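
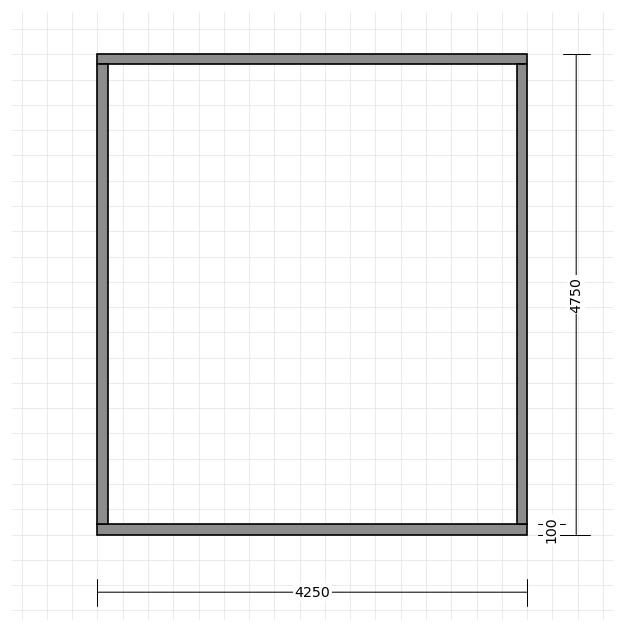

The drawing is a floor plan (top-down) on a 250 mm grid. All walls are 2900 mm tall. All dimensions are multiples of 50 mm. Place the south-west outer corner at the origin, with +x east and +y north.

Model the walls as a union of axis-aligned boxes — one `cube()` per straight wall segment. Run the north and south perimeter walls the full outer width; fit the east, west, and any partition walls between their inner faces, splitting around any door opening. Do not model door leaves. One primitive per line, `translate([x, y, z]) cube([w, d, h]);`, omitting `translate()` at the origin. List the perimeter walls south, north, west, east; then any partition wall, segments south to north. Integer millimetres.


cube([4250, 100, 2900]);
translate([0, 4650, 0]) cube([4250, 100, 2900]);
translate([0, 100, 0]) cube([100, 4550, 2900]);
translate([4150, 100, 0]) cube([100, 4550, 2900]);


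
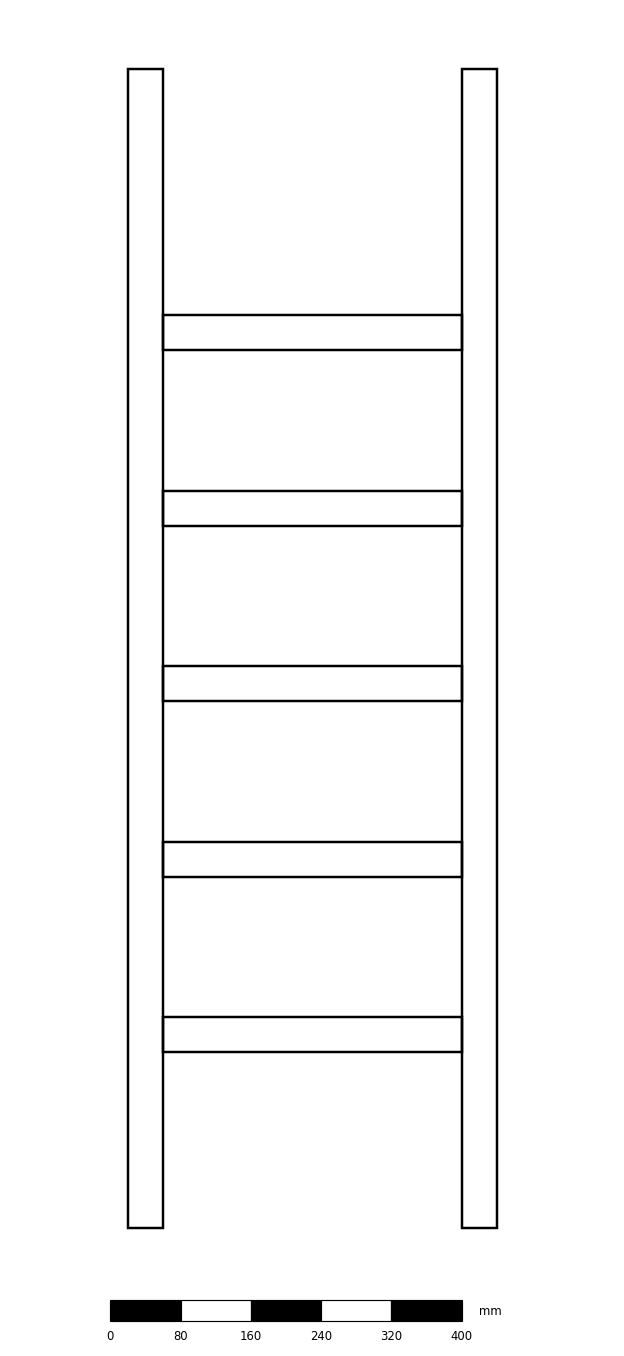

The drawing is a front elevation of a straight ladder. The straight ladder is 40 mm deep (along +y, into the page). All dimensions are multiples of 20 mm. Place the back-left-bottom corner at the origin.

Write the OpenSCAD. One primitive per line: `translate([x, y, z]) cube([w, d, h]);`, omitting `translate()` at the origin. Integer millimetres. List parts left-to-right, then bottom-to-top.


cube([40, 40, 1320]);
translate([40, 0, 200]) cube([340, 40, 40]);
translate([40, 0, 400]) cube([340, 40, 40]);
translate([40, 0, 600]) cube([340, 40, 40]);
translate([40, 0, 800]) cube([340, 40, 40]);
translate([40, 0, 1000]) cube([340, 40, 40]);
translate([380, 0, 0]) cube([40, 40, 1320]);


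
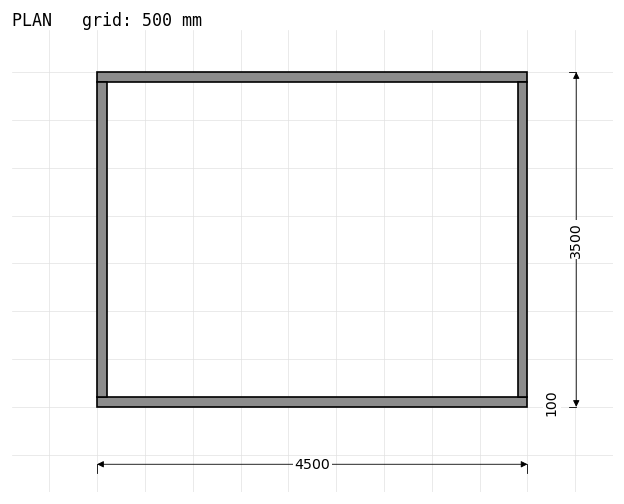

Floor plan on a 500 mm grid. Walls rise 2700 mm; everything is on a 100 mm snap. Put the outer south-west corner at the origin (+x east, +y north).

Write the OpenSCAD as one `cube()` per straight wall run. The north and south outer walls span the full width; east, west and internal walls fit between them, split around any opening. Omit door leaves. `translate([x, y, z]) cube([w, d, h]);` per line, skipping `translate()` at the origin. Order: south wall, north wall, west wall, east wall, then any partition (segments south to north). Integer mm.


cube([4500, 100, 2700]);
translate([0, 3400, 0]) cube([4500, 100, 2700]);
translate([0, 100, 0]) cube([100, 3300, 2700]);
translate([4400, 100, 0]) cube([100, 3300, 2700]);


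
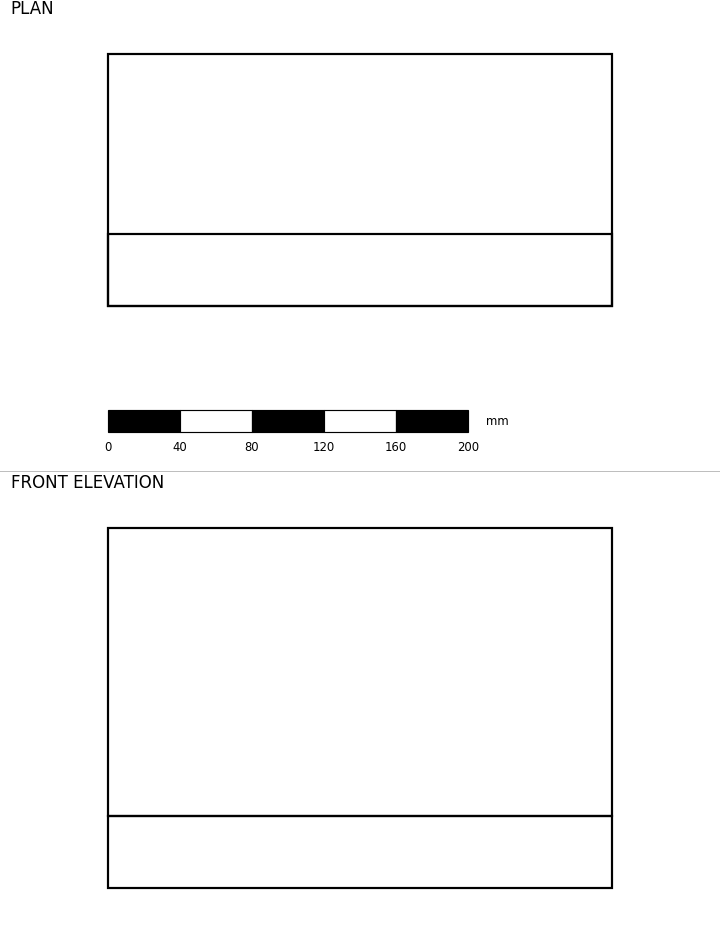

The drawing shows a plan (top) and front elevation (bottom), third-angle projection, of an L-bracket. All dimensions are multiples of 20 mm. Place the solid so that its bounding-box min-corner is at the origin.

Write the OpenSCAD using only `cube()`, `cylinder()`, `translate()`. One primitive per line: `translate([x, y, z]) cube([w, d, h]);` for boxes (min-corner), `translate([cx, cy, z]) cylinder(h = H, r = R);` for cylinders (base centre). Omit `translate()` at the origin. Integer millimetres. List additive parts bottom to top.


cube([280, 140, 40]);
translate([0, 0, 40]) cube([280, 40, 160]);


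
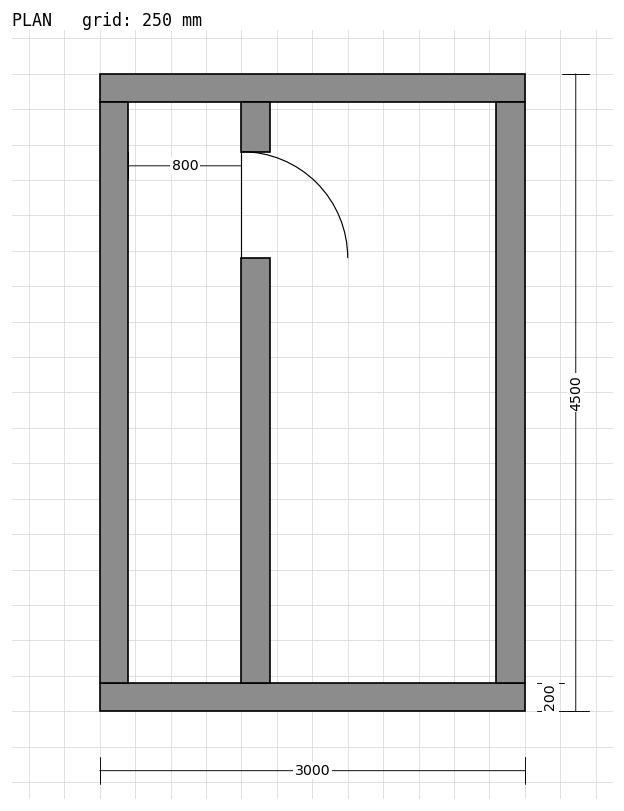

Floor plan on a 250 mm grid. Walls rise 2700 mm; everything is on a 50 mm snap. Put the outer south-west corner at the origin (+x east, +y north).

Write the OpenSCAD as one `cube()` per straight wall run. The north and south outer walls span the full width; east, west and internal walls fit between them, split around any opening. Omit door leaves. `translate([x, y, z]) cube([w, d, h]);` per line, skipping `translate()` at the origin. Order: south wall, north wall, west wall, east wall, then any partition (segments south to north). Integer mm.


cube([3000, 200, 2700]);
translate([0, 4300, 0]) cube([3000, 200, 2700]);
translate([0, 200, 0]) cube([200, 4100, 2700]);
translate([2800, 200, 0]) cube([200, 4100, 2700]);
translate([1000, 200, 0]) cube([200, 3000, 2700]);
translate([1000, 3950, 0]) cube([200, 350, 2700]);


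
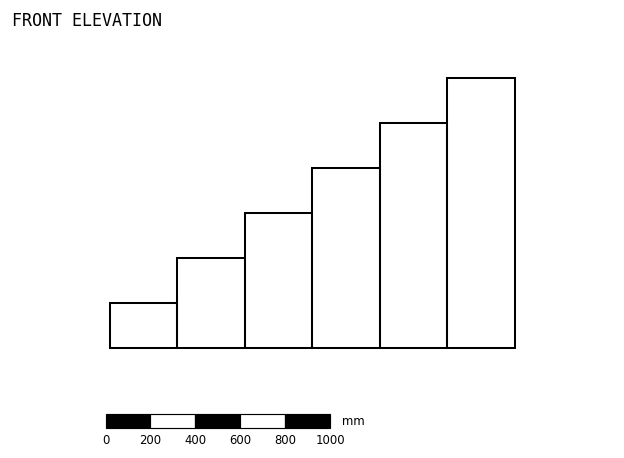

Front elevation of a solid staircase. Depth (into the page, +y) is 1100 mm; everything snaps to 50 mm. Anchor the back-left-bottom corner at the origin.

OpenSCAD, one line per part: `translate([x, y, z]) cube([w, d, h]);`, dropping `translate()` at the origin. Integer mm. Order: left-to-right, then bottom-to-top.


cube([300, 1100, 200]);
translate([300, 0, 0]) cube([300, 1100, 400]);
translate([600, 0, 0]) cube([300, 1100, 600]);
translate([900, 0, 0]) cube([300, 1100, 800]);
translate([1200, 0, 0]) cube([300, 1100, 1000]);
translate([1500, 0, 0]) cube([300, 1100, 1200]);


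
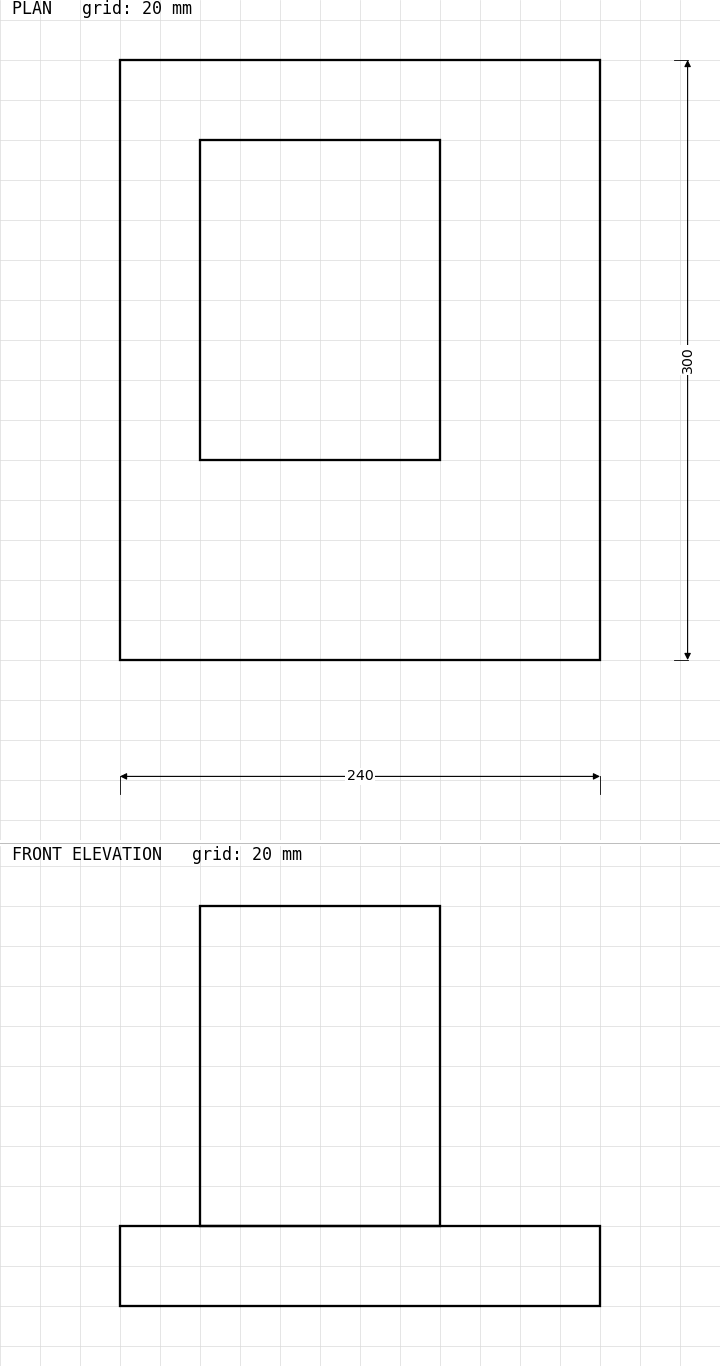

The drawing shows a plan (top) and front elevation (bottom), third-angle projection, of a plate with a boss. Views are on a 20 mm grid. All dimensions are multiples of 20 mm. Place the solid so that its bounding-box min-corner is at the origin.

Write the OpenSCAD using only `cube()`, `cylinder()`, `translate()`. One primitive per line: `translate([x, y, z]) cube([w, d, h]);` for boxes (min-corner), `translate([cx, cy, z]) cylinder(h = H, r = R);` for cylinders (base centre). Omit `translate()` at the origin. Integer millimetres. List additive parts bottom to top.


cube([240, 300, 40]);
translate([40, 100, 40]) cube([120, 160, 160]);


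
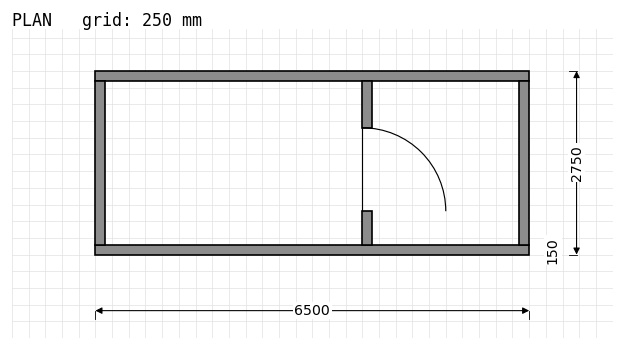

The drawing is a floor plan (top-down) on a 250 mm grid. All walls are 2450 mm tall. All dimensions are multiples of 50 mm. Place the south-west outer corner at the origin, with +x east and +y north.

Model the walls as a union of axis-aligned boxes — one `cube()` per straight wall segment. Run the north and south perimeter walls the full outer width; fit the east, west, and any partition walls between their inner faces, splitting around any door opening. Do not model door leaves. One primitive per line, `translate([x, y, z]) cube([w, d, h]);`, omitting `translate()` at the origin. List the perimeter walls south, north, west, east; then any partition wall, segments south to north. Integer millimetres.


cube([6500, 150, 2450]);
translate([0, 2600, 0]) cube([6500, 150, 2450]);
translate([0, 150, 0]) cube([150, 2450, 2450]);
translate([6350, 150, 0]) cube([150, 2450, 2450]);
translate([4000, 150, 0]) cube([150, 500, 2450]);
translate([4000, 1900, 0]) cube([150, 700, 2450]);


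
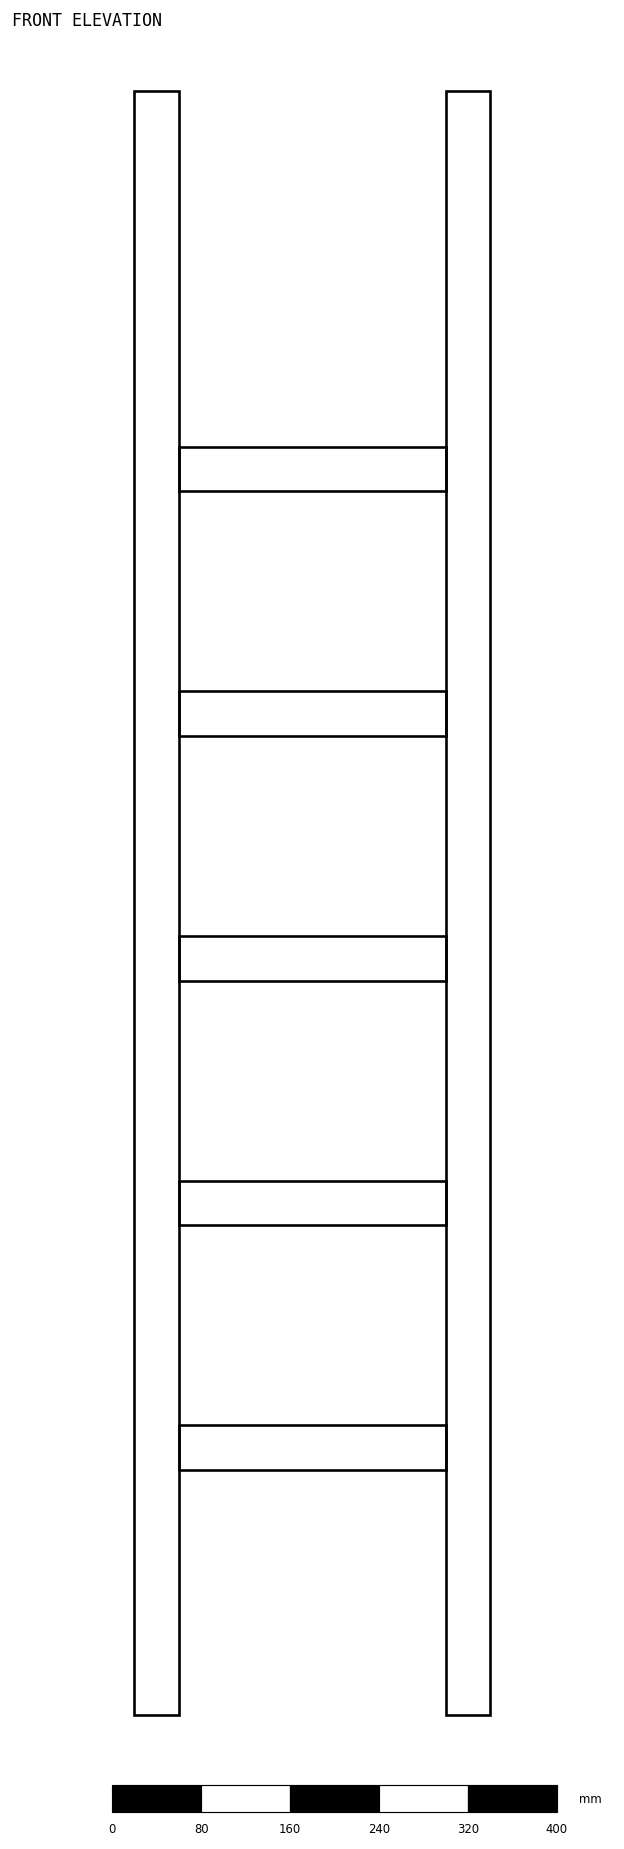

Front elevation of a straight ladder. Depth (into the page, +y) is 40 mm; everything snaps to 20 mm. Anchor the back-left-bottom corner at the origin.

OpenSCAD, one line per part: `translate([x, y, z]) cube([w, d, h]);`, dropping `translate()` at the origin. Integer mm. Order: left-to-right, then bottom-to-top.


cube([40, 40, 1460]);
translate([40, 0, 220]) cube([240, 40, 40]);
translate([40, 0, 440]) cube([240, 40, 40]);
translate([40, 0, 660]) cube([240, 40, 40]);
translate([40, 0, 880]) cube([240, 40, 40]);
translate([40, 0, 1100]) cube([240, 40, 40]);
translate([280, 0, 0]) cube([40, 40, 1460]);


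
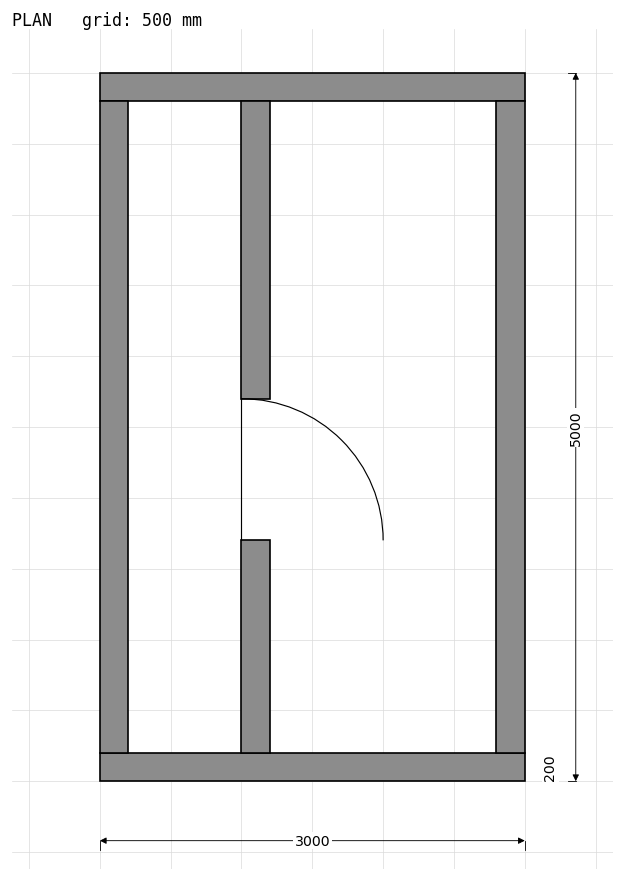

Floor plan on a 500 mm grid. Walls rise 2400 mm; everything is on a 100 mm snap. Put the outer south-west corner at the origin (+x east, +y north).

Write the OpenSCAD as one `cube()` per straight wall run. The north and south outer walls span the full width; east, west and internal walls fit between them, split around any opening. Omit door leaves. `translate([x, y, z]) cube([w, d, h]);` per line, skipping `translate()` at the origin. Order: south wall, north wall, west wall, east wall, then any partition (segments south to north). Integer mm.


cube([3000, 200, 2400]);
translate([0, 4800, 0]) cube([3000, 200, 2400]);
translate([0, 200, 0]) cube([200, 4600, 2400]);
translate([2800, 200, 0]) cube([200, 4600, 2400]);
translate([1000, 200, 0]) cube([200, 1500, 2400]);
translate([1000, 2700, 0]) cube([200, 2100, 2400]);


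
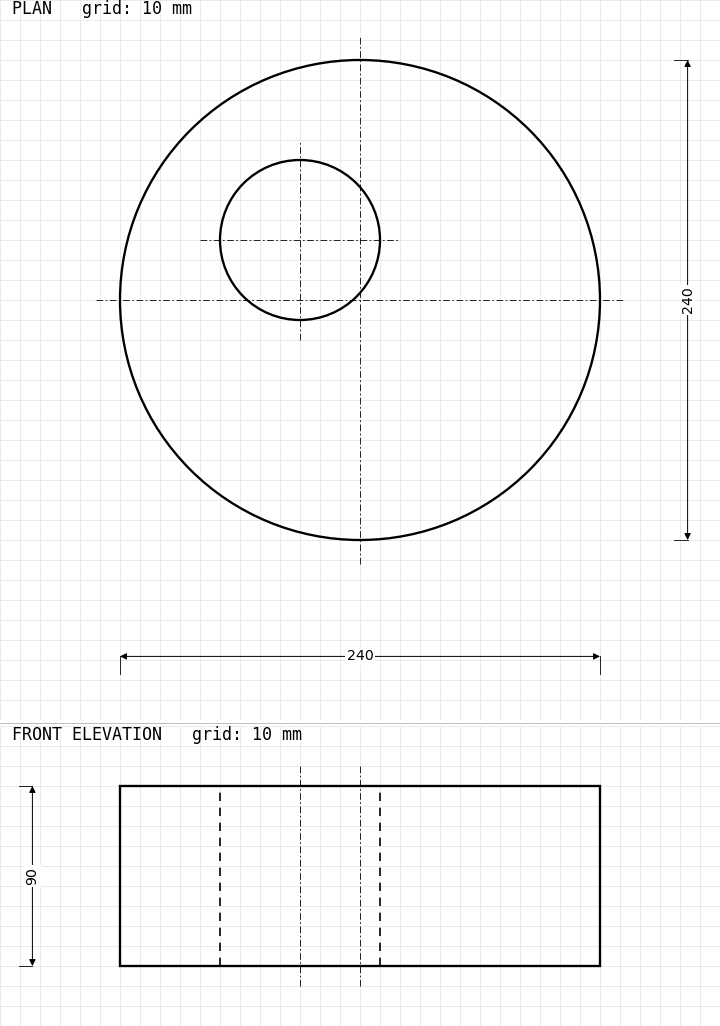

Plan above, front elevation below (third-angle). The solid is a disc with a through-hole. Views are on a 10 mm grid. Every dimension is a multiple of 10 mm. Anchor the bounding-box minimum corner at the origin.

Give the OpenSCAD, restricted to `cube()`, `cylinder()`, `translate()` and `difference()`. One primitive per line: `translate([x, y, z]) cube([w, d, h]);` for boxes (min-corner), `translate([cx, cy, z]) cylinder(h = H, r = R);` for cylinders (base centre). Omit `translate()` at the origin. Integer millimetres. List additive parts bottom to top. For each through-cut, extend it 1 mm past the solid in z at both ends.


difference() {
  translate([120, 120, 0]) cylinder(h = 90, r = 120);
  translate([90, 150, -1]) cylinder(h = 92, r = 40);
}


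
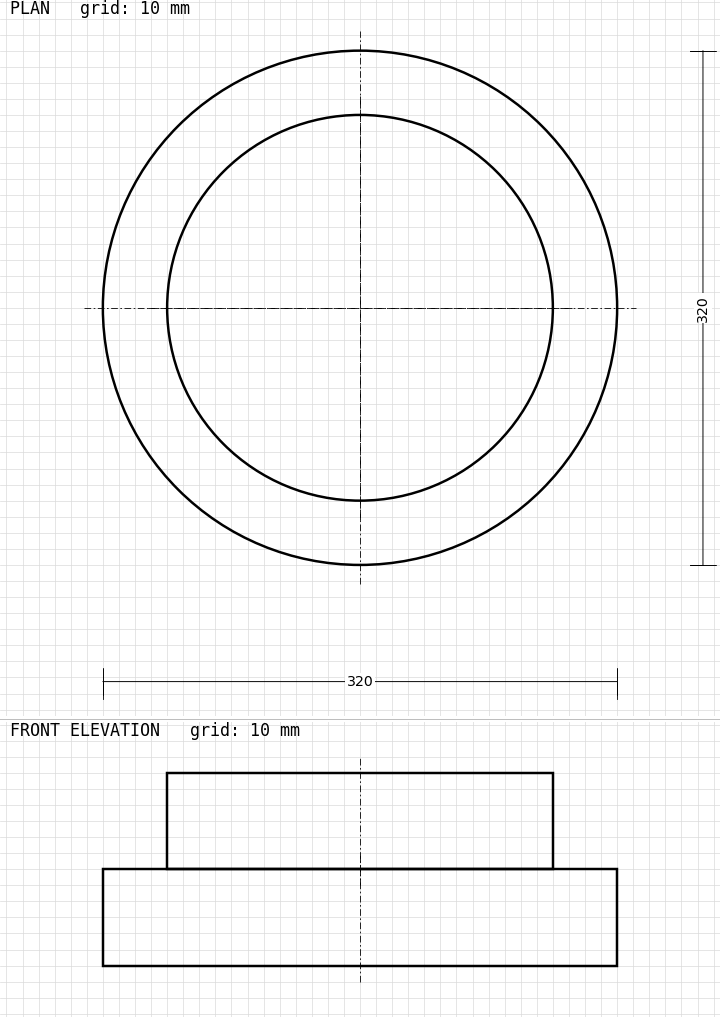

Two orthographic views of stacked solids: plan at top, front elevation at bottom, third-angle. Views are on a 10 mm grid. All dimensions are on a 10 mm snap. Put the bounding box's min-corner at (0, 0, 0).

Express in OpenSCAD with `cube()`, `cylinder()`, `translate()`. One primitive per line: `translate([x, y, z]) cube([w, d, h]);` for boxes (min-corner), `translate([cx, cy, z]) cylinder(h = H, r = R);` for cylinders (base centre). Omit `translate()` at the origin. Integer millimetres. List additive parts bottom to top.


translate([160, 160, 0]) cylinder(h = 60, r = 160);
translate([160, 160, 60]) cylinder(h = 60, r = 120);


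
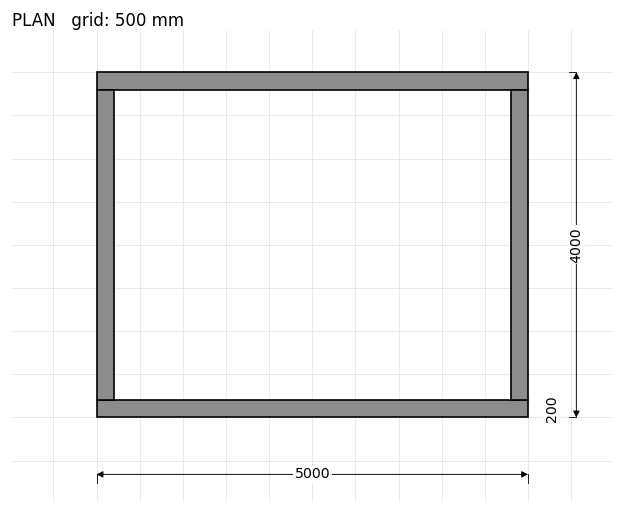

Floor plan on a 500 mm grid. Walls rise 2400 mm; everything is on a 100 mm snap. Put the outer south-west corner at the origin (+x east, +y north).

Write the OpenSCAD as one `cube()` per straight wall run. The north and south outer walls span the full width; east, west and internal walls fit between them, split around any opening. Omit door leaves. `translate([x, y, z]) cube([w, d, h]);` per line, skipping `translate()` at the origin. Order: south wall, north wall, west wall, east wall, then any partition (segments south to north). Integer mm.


cube([5000, 200, 2400]);
translate([0, 3800, 0]) cube([5000, 200, 2400]);
translate([0, 200, 0]) cube([200, 3600, 2400]);
translate([4800, 200, 0]) cube([200, 3600, 2400]);


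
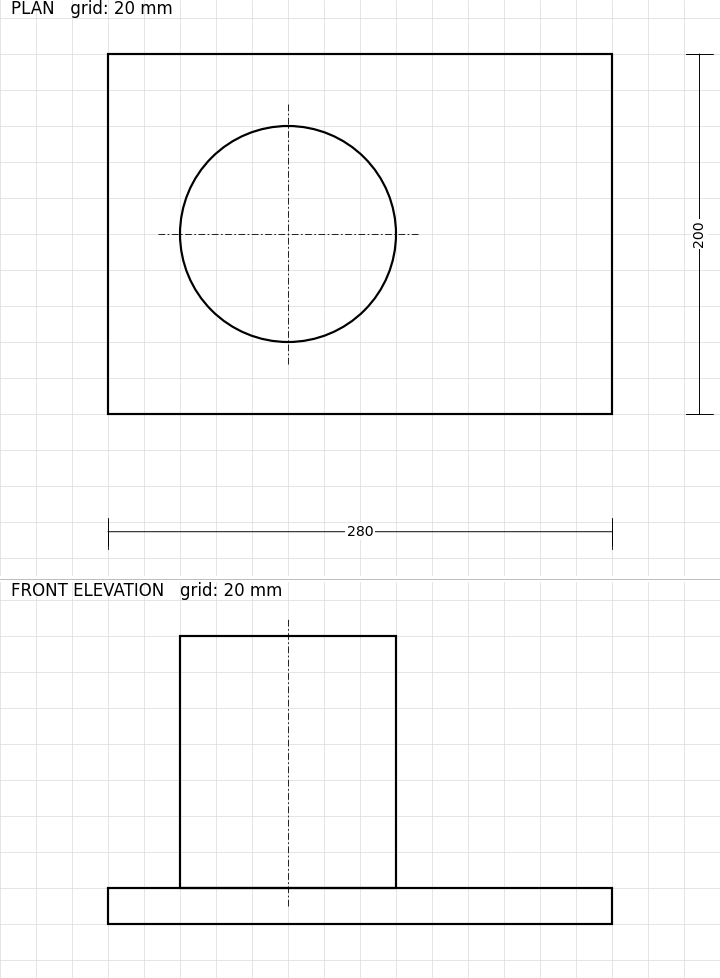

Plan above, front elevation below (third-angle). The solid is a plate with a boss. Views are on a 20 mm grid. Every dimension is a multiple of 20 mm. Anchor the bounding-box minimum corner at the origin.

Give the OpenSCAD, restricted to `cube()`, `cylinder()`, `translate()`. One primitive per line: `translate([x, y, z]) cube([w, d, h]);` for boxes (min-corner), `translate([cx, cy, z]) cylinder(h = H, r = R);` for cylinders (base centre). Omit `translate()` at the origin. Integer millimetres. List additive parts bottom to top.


cube([280, 200, 20]);
translate([100, 100, 20]) cylinder(h = 140, r = 60);


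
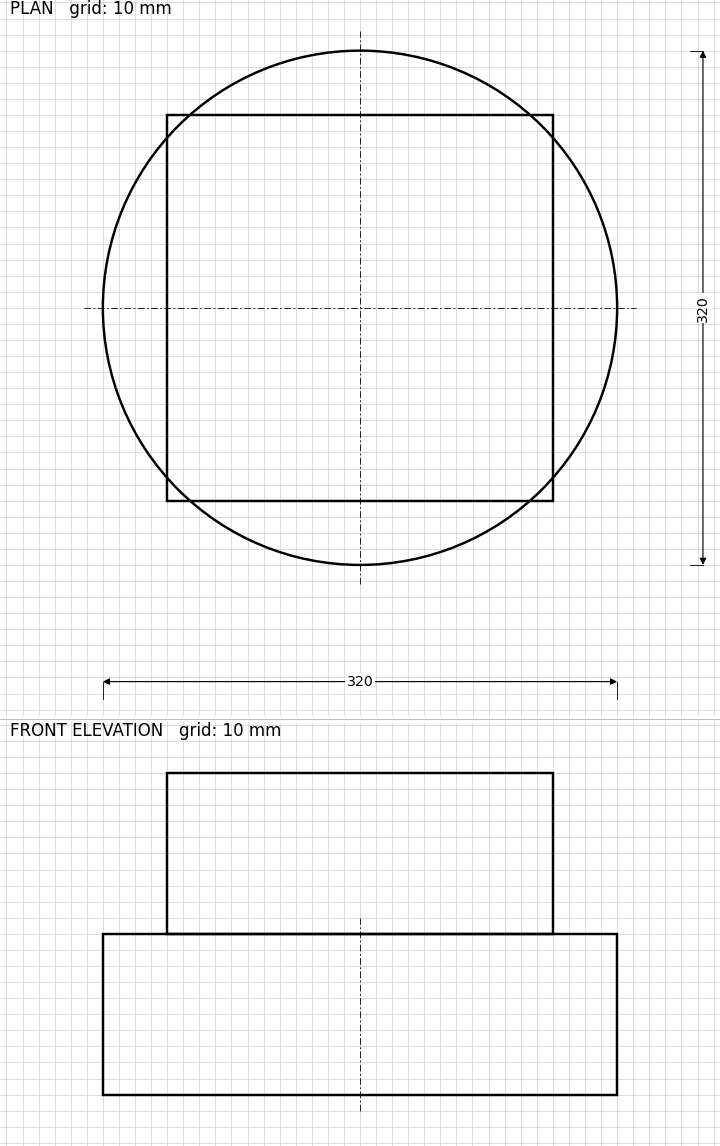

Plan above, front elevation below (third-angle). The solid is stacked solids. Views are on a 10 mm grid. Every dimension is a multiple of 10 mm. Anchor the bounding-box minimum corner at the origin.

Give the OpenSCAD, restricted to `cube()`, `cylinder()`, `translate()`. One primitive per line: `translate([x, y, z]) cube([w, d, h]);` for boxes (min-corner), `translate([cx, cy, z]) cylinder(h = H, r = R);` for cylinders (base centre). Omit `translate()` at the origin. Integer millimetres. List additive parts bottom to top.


translate([160, 160, 0]) cylinder(h = 100, r = 160);
translate([40, 40, 100]) cube([240, 240, 100]);


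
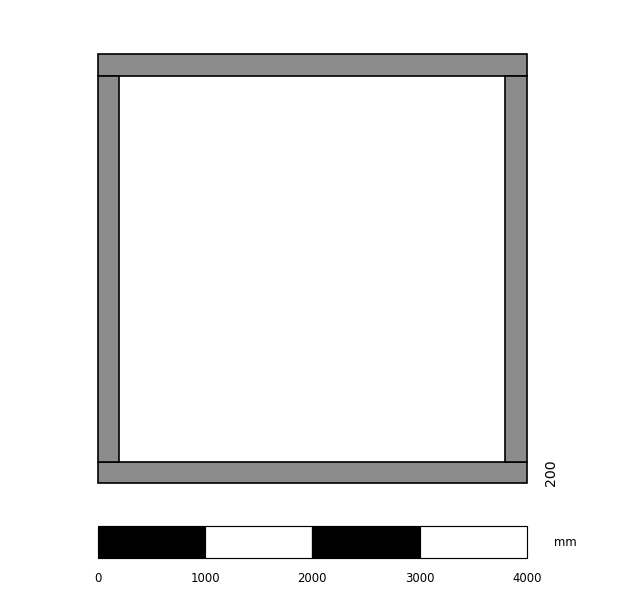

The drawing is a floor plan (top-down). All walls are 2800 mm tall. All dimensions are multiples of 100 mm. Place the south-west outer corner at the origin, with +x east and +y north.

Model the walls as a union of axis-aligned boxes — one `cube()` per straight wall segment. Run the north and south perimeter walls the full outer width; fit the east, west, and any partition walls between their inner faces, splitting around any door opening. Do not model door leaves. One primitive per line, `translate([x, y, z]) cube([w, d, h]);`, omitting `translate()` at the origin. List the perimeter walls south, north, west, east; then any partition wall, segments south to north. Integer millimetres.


cube([4000, 200, 2800]);
translate([0, 3800, 0]) cube([4000, 200, 2800]);
translate([0, 200, 0]) cube([200, 3600, 2800]);
translate([3800, 200, 0]) cube([200, 3600, 2800]);


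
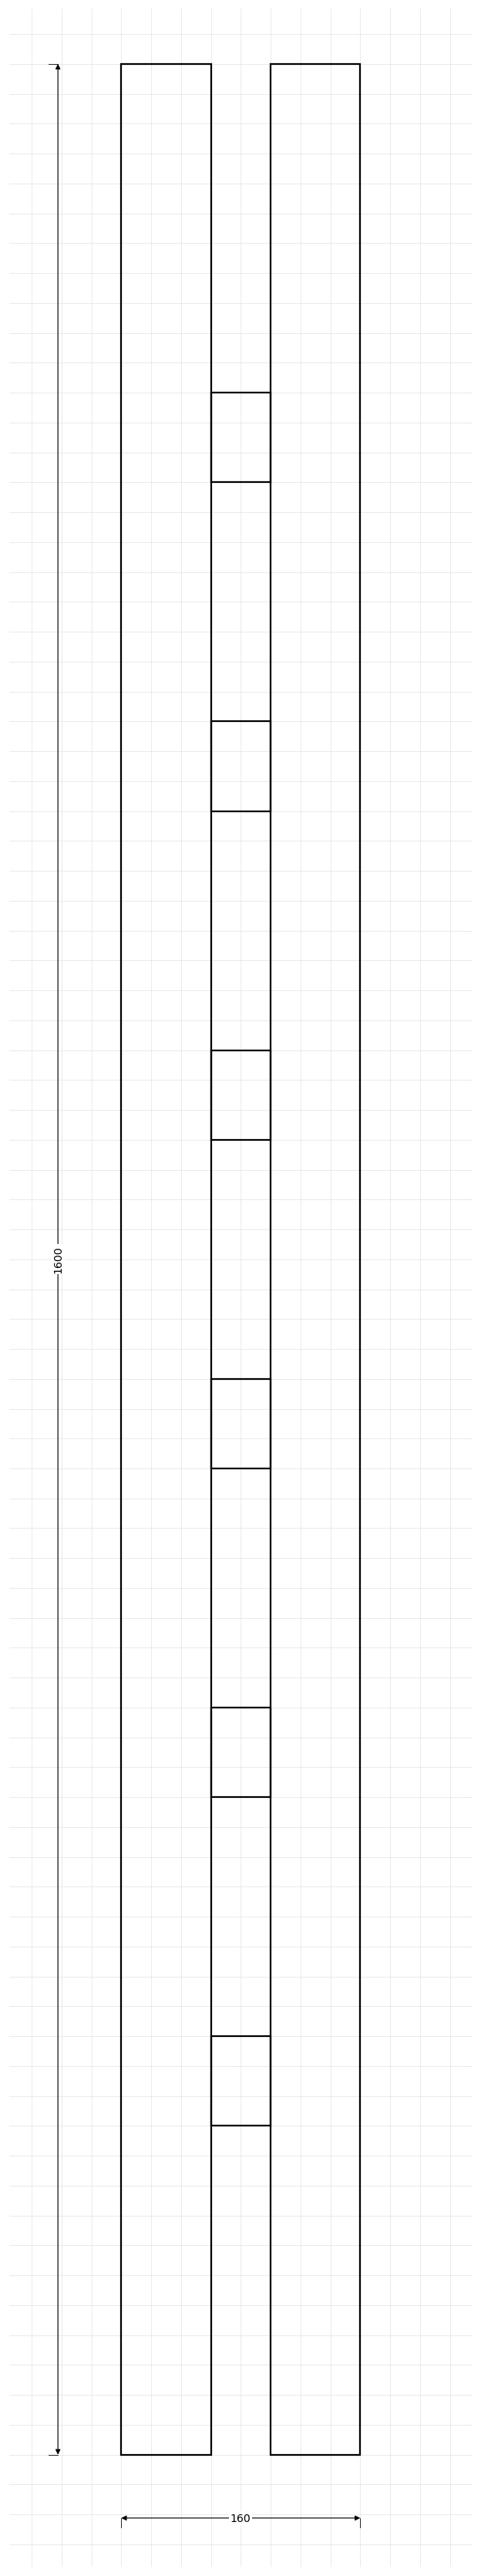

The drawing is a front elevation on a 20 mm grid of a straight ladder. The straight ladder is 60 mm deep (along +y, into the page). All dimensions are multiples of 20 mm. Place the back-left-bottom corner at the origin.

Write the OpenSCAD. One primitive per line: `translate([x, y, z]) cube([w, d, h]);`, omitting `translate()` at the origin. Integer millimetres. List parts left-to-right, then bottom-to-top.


cube([60, 60, 1600]);
translate([60, 0, 220]) cube([40, 60, 60]);
translate([60, 0, 440]) cube([40, 60, 60]);
translate([60, 0, 660]) cube([40, 60, 60]);
translate([60, 0, 880]) cube([40, 60, 60]);
translate([60, 0, 1100]) cube([40, 60, 60]);
translate([60, 0, 1320]) cube([40, 60, 60]);
translate([100, 0, 0]) cube([60, 60, 1600]);


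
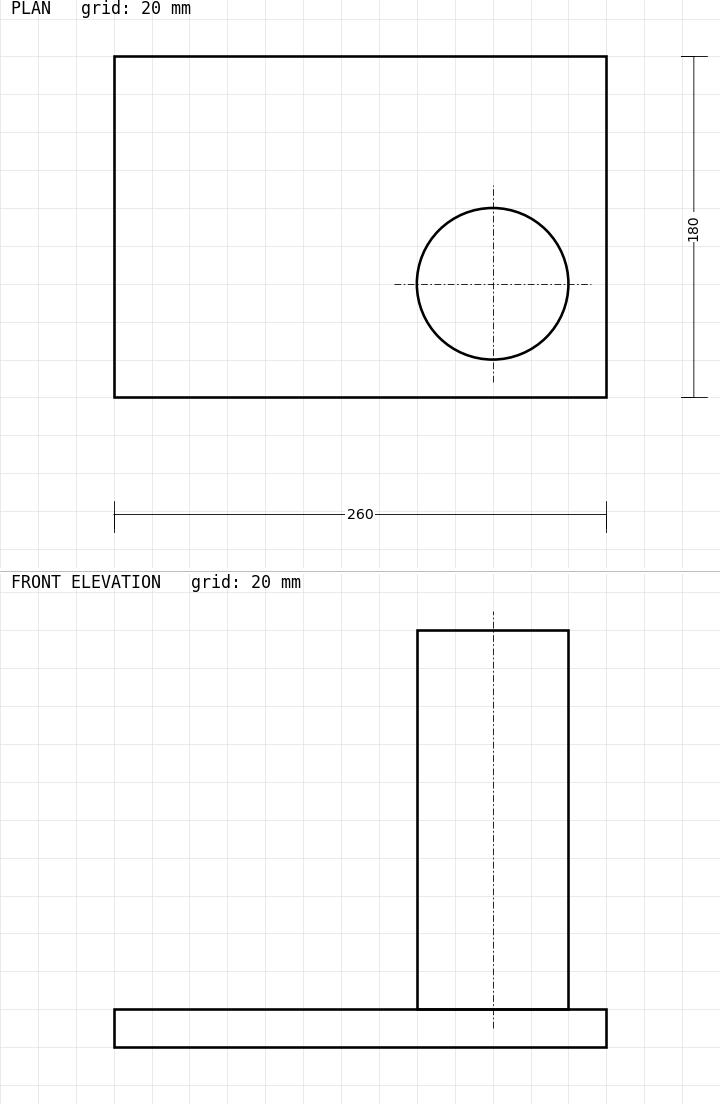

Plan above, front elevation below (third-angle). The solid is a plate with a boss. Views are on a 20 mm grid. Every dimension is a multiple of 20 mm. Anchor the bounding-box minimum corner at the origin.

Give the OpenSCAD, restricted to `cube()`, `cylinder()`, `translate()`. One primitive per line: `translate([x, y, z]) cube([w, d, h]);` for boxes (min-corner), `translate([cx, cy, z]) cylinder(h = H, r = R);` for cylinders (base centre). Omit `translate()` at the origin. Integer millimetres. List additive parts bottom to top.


cube([260, 180, 20]);
translate([200, 60, 20]) cylinder(h = 200, r = 40);


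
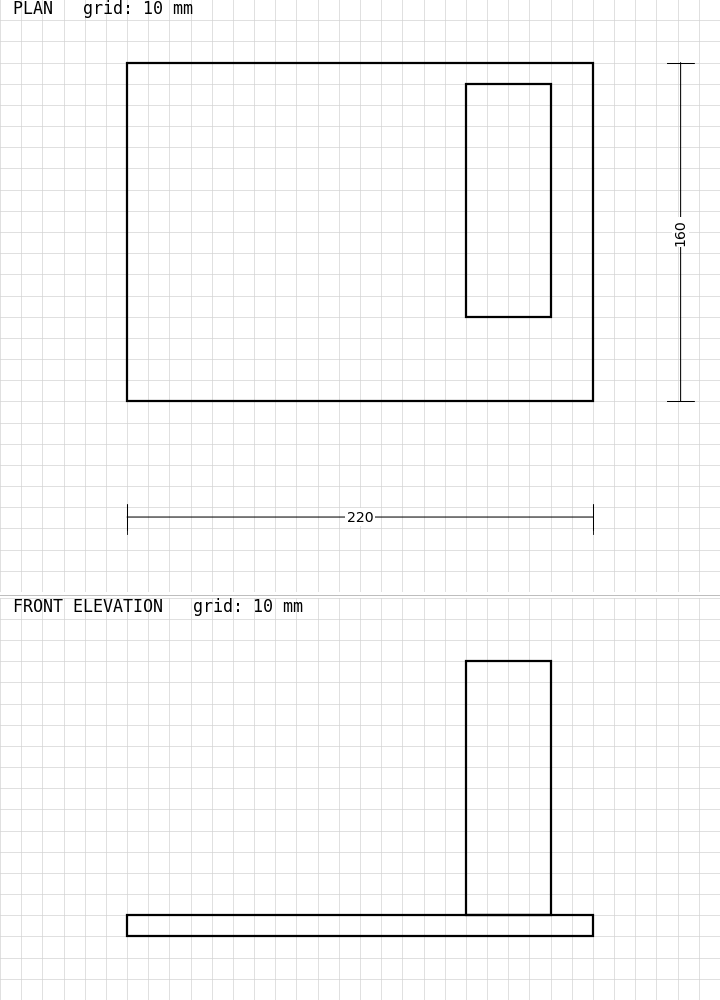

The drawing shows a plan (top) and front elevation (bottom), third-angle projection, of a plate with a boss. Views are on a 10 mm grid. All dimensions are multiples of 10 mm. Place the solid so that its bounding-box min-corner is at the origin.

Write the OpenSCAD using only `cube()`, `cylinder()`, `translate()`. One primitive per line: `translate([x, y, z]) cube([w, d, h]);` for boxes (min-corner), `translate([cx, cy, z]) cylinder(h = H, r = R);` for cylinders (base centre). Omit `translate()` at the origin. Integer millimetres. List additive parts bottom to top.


cube([220, 160, 10]);
translate([160, 40, 10]) cube([40, 110, 120]);


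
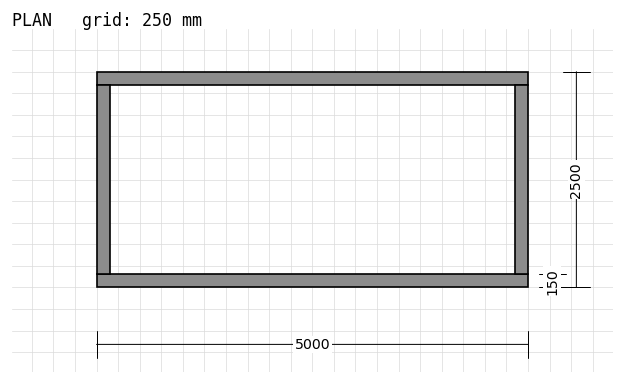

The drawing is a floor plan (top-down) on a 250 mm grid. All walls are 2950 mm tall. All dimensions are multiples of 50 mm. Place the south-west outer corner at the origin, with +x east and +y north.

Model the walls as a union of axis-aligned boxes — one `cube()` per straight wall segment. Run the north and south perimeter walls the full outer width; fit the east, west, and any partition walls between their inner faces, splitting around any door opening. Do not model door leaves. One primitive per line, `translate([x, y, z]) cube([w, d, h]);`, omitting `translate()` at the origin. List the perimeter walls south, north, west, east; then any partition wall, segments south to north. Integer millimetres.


cube([5000, 150, 2950]);
translate([0, 2350, 0]) cube([5000, 150, 2950]);
translate([0, 150, 0]) cube([150, 2200, 2950]);
translate([4850, 150, 0]) cube([150, 2200, 2950]);


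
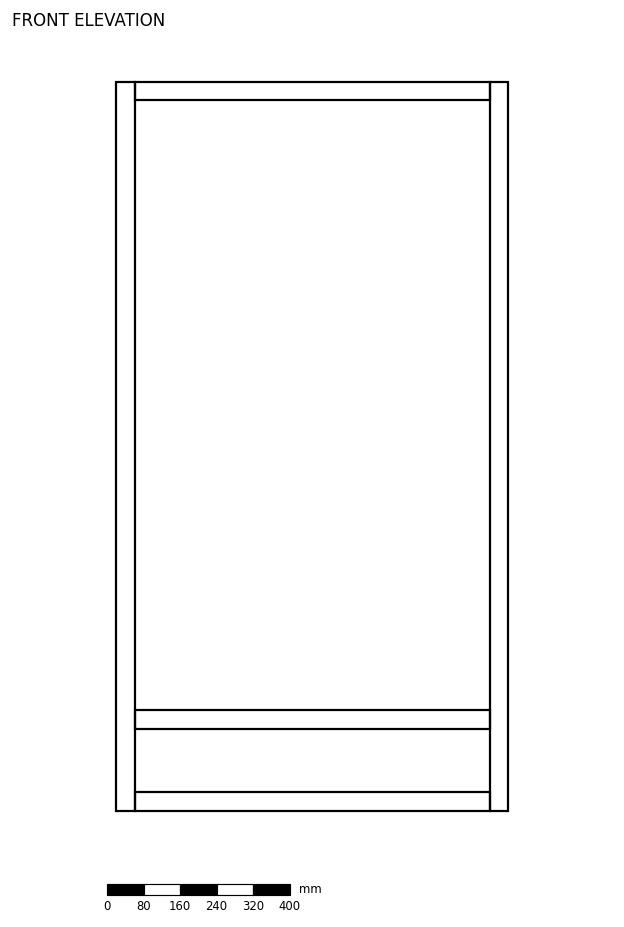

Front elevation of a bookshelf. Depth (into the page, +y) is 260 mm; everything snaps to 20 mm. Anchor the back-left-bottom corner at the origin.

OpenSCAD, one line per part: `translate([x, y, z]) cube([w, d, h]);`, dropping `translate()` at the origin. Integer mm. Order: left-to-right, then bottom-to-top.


cube([40, 260, 1600]);
translate([40, 0, 0]) cube([780, 260, 40]);
translate([40, 0, 180]) cube([780, 260, 40]);
translate([40, 0, 1560]) cube([780, 260, 40]);
translate([820, 0, 0]) cube([40, 260, 1600]);


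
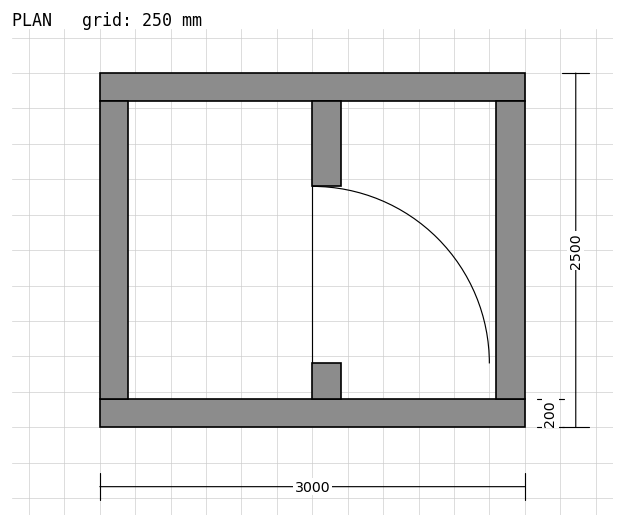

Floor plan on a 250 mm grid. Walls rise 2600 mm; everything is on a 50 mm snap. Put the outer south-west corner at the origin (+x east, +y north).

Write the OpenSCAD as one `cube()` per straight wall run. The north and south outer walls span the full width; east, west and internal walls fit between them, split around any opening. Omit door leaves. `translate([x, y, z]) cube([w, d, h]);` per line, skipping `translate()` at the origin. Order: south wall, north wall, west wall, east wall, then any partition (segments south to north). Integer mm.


cube([3000, 200, 2600]);
translate([0, 2300, 0]) cube([3000, 200, 2600]);
translate([0, 200, 0]) cube([200, 2100, 2600]);
translate([2800, 200, 0]) cube([200, 2100, 2600]);
translate([1500, 200, 0]) cube([200, 250, 2600]);
translate([1500, 1700, 0]) cube([200, 600, 2600]);


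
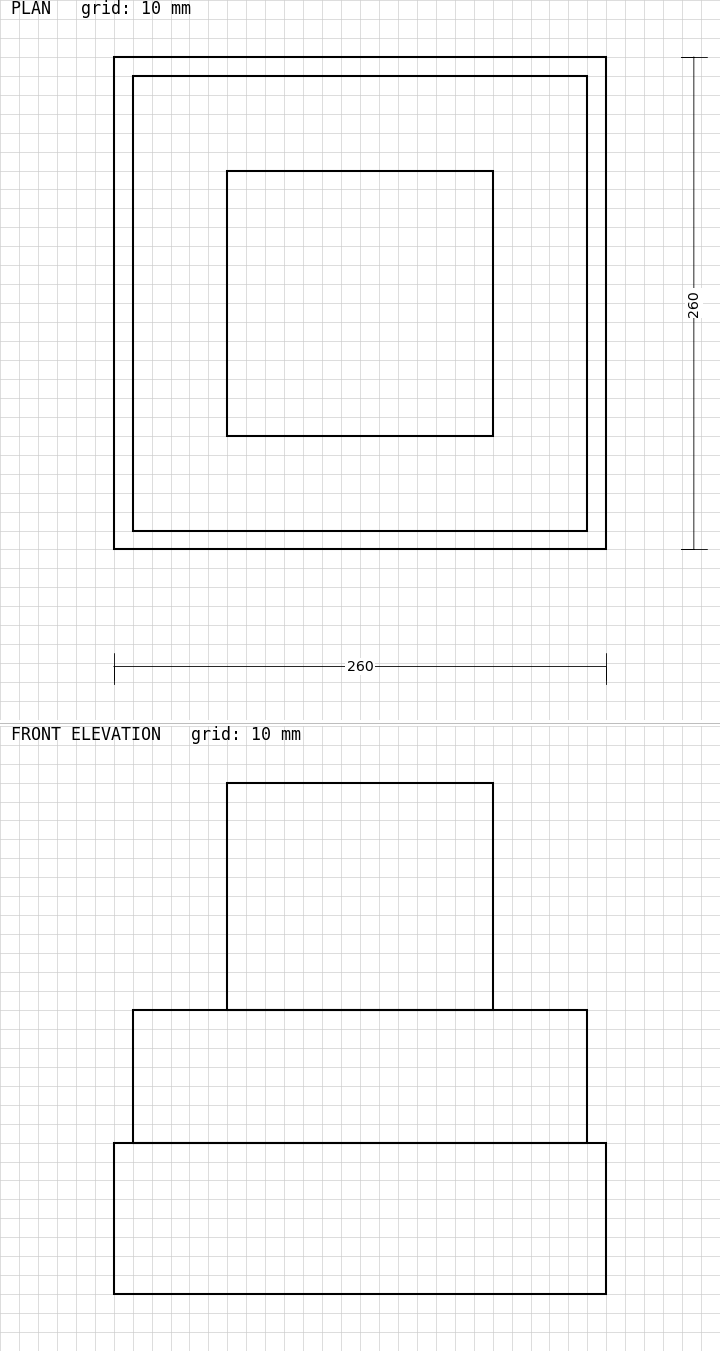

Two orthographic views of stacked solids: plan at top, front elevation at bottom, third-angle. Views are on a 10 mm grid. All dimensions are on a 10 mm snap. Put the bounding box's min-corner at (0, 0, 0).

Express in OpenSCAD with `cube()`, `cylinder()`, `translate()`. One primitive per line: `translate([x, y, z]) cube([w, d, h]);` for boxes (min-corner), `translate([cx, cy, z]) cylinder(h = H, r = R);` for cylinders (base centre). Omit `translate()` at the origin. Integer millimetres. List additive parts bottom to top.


cube([260, 260, 80]);
translate([10, 10, 80]) cube([240, 240, 70]);
translate([60, 60, 150]) cube([140, 140, 120]);


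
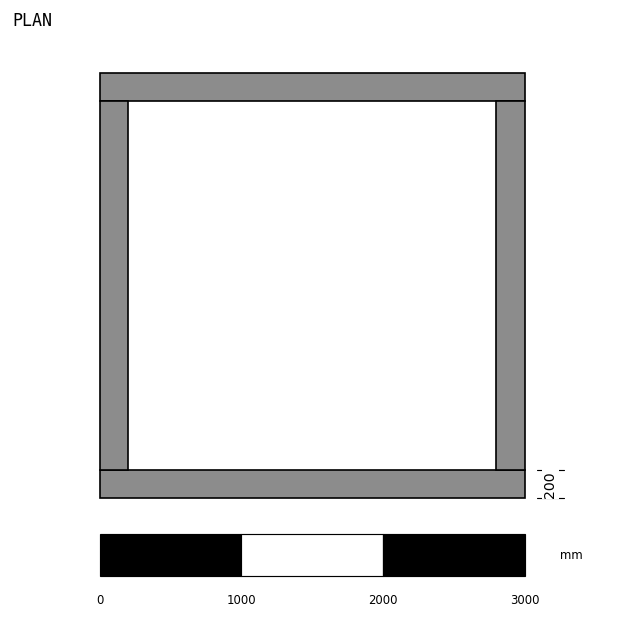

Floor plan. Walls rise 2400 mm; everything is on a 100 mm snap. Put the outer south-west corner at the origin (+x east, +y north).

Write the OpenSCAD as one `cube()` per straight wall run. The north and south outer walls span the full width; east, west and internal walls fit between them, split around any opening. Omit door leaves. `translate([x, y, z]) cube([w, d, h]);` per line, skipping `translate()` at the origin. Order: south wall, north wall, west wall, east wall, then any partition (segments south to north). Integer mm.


cube([3000, 200, 2400]);
translate([0, 2800, 0]) cube([3000, 200, 2400]);
translate([0, 200, 0]) cube([200, 2600, 2400]);
translate([2800, 200, 0]) cube([200, 2600, 2400]);


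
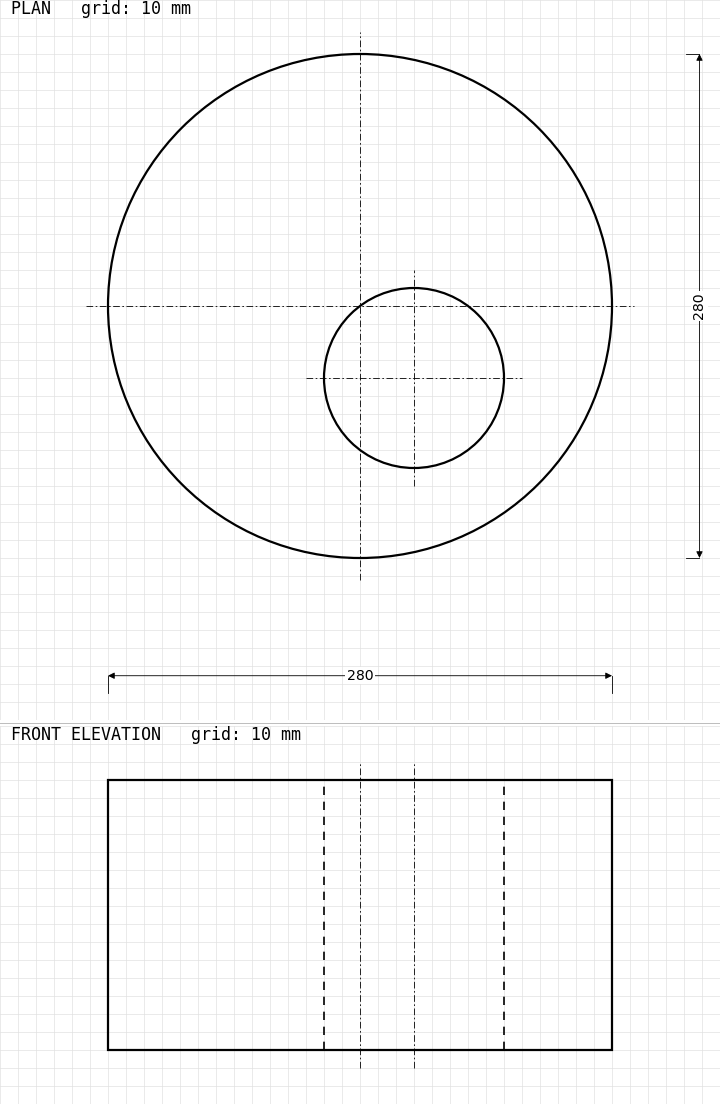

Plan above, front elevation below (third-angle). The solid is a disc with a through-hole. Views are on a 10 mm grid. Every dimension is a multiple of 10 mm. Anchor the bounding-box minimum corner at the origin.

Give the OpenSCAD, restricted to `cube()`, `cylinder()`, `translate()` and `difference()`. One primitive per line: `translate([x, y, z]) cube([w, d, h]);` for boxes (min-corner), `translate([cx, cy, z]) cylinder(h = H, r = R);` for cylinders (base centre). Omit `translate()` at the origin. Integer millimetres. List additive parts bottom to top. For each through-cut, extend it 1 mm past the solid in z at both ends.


difference() {
  translate([140, 140, 0]) cylinder(h = 150, r = 140);
  translate([170, 100, -1]) cylinder(h = 152, r = 50);
}


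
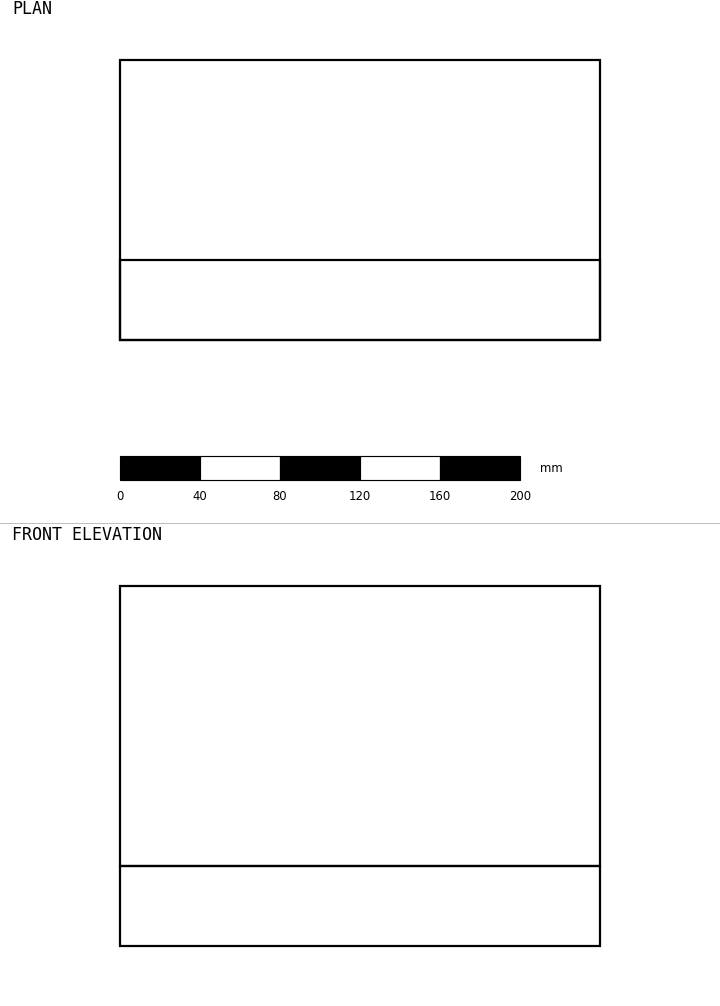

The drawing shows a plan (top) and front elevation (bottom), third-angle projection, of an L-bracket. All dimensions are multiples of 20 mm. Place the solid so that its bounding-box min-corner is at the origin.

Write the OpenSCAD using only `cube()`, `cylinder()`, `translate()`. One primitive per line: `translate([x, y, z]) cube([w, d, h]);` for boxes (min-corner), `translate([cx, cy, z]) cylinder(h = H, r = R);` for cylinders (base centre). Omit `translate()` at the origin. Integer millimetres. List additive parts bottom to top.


cube([240, 140, 40]);
translate([0, 0, 40]) cube([240, 40, 140]);


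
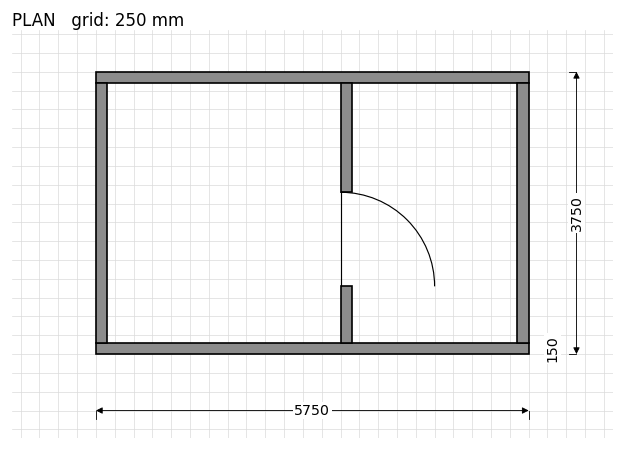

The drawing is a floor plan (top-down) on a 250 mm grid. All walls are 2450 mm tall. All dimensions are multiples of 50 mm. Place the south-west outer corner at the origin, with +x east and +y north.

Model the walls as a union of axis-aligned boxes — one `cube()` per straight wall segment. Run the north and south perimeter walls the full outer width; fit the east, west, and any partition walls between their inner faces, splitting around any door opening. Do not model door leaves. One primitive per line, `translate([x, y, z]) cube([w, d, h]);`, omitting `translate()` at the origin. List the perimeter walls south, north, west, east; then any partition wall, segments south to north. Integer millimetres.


cube([5750, 150, 2450]);
translate([0, 3600, 0]) cube([5750, 150, 2450]);
translate([0, 150, 0]) cube([150, 3450, 2450]);
translate([5600, 150, 0]) cube([150, 3450, 2450]);
translate([3250, 150, 0]) cube([150, 750, 2450]);
translate([3250, 2150, 0]) cube([150, 1450, 2450]);


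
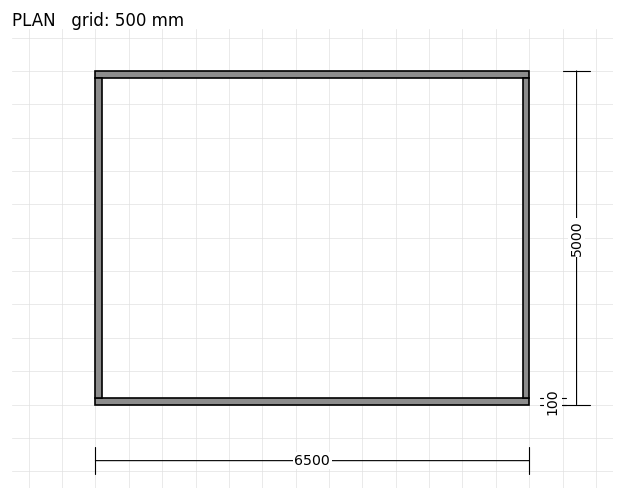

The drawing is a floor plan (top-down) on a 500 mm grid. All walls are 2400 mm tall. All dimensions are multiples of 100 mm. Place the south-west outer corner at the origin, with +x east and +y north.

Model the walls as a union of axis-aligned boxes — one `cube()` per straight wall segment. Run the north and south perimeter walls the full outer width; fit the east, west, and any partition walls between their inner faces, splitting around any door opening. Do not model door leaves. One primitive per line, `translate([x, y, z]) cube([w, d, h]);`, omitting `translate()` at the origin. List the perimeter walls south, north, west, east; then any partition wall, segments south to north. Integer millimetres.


cube([6500, 100, 2400]);
translate([0, 4900, 0]) cube([6500, 100, 2400]);
translate([0, 100, 0]) cube([100, 4800, 2400]);
translate([6400, 100, 0]) cube([100, 4800, 2400]);


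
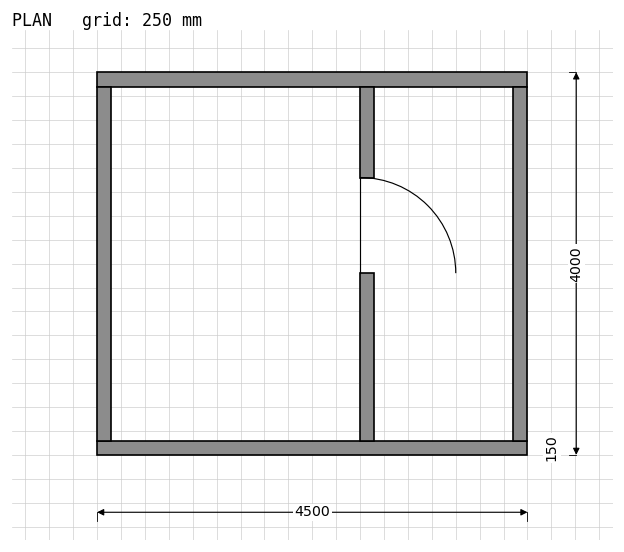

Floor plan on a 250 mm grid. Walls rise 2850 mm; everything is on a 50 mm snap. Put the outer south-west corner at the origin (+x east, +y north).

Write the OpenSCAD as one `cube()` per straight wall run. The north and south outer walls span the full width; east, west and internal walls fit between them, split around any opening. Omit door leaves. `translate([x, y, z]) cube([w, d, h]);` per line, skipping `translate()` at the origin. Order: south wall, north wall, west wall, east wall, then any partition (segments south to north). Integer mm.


cube([4500, 150, 2850]);
translate([0, 3850, 0]) cube([4500, 150, 2850]);
translate([0, 150, 0]) cube([150, 3700, 2850]);
translate([4350, 150, 0]) cube([150, 3700, 2850]);
translate([2750, 150, 0]) cube([150, 1750, 2850]);
translate([2750, 2900, 0]) cube([150, 950, 2850]);


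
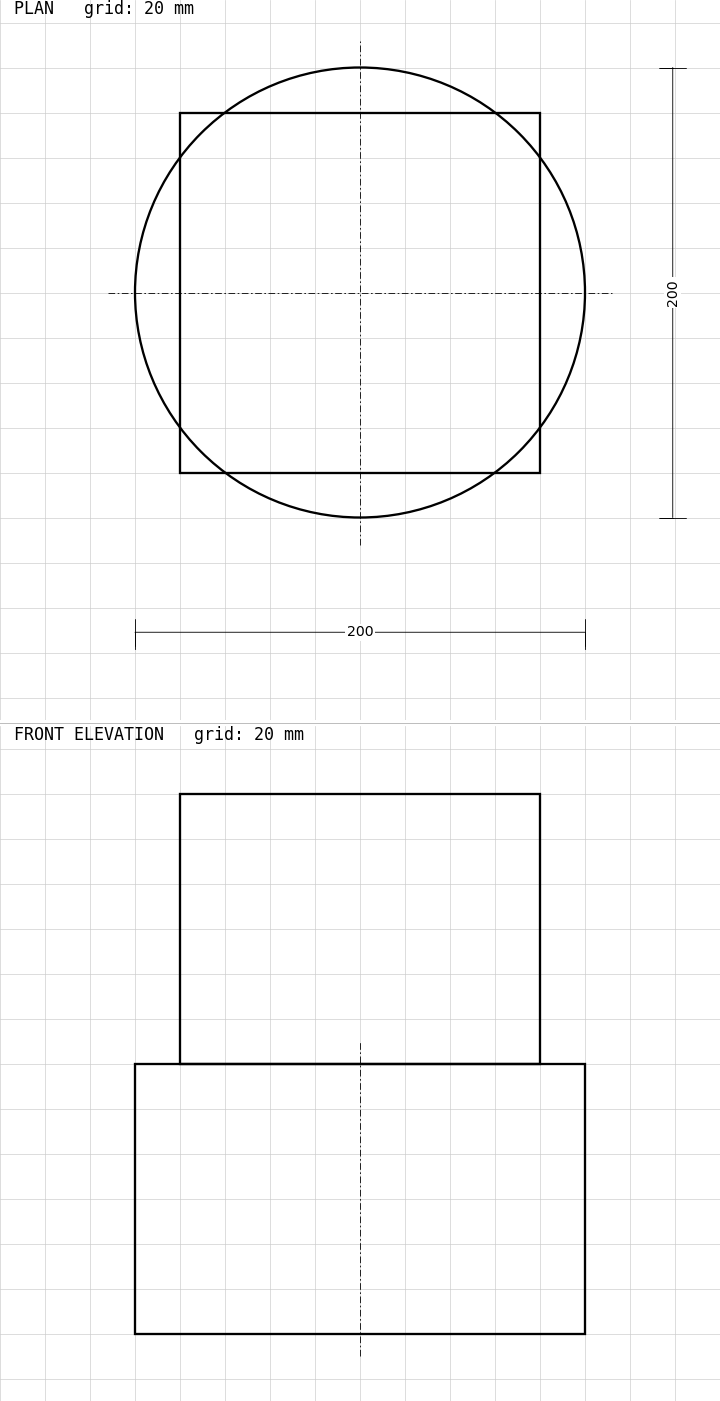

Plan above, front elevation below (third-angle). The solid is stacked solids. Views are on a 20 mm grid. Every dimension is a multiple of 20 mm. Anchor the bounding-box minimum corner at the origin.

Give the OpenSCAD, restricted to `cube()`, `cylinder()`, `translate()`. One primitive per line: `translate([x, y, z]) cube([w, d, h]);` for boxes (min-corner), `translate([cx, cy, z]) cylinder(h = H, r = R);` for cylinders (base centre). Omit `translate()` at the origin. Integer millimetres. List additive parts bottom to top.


translate([100, 100, 0]) cylinder(h = 120, r = 100);
translate([20, 20, 120]) cube([160, 160, 120]);


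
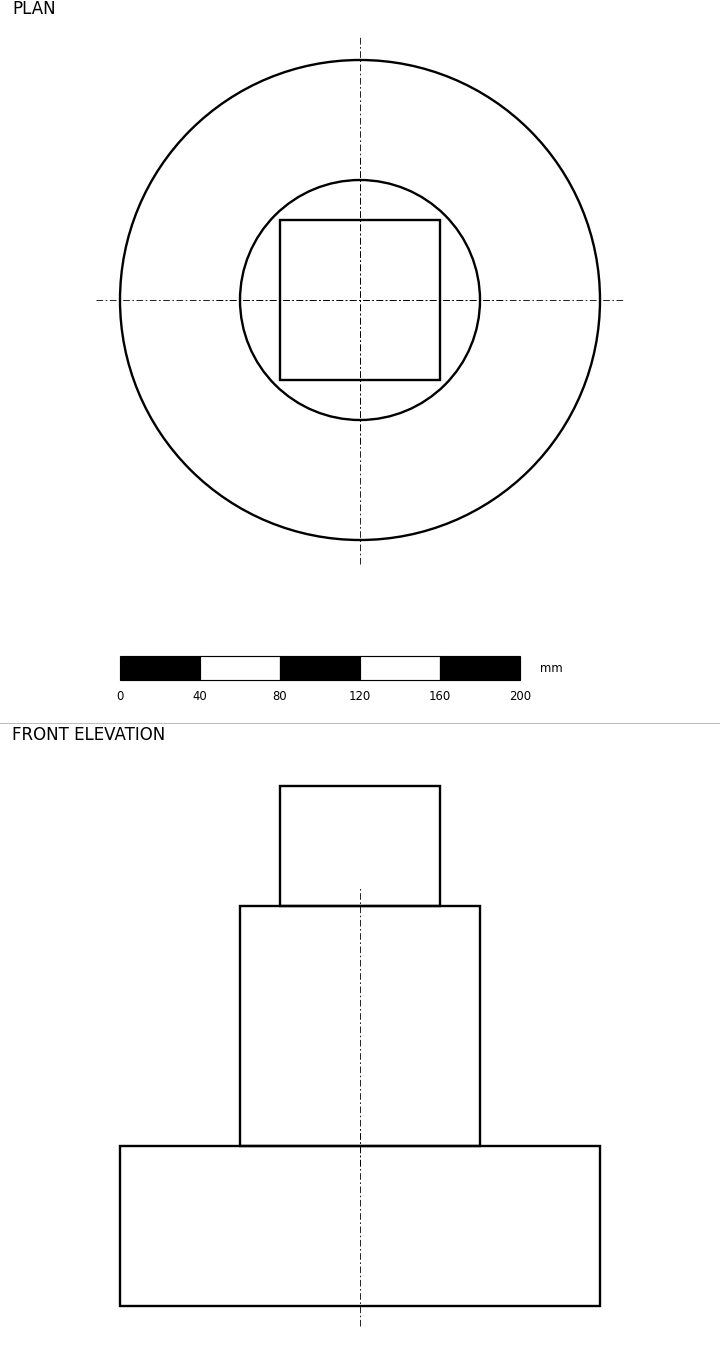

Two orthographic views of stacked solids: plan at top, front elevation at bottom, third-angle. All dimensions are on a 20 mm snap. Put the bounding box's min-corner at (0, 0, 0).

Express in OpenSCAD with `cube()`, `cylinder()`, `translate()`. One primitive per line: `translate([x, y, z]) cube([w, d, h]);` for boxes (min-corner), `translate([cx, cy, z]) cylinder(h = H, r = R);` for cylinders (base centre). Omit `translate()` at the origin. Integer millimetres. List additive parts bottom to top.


translate([120, 120, 0]) cylinder(h = 80, r = 120);
translate([120, 120, 80]) cylinder(h = 120, r = 60);
translate([80, 80, 200]) cube([80, 80, 60]);


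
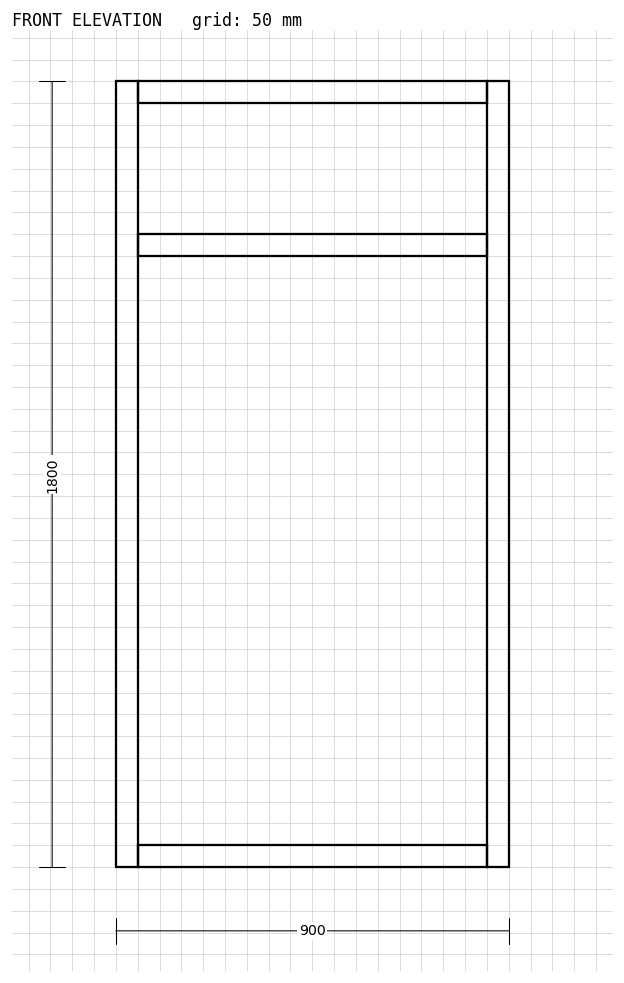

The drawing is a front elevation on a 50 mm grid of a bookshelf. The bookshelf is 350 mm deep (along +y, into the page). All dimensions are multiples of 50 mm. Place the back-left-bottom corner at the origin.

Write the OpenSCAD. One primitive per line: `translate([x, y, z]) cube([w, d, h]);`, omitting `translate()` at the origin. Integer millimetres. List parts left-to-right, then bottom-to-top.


cube([50, 350, 1800]);
translate([50, 0, 0]) cube([800, 350, 50]);
translate([50, 0, 1400]) cube([800, 350, 50]);
translate([50, 0, 1750]) cube([800, 350, 50]);
translate([850, 0, 0]) cube([50, 350, 1800]);


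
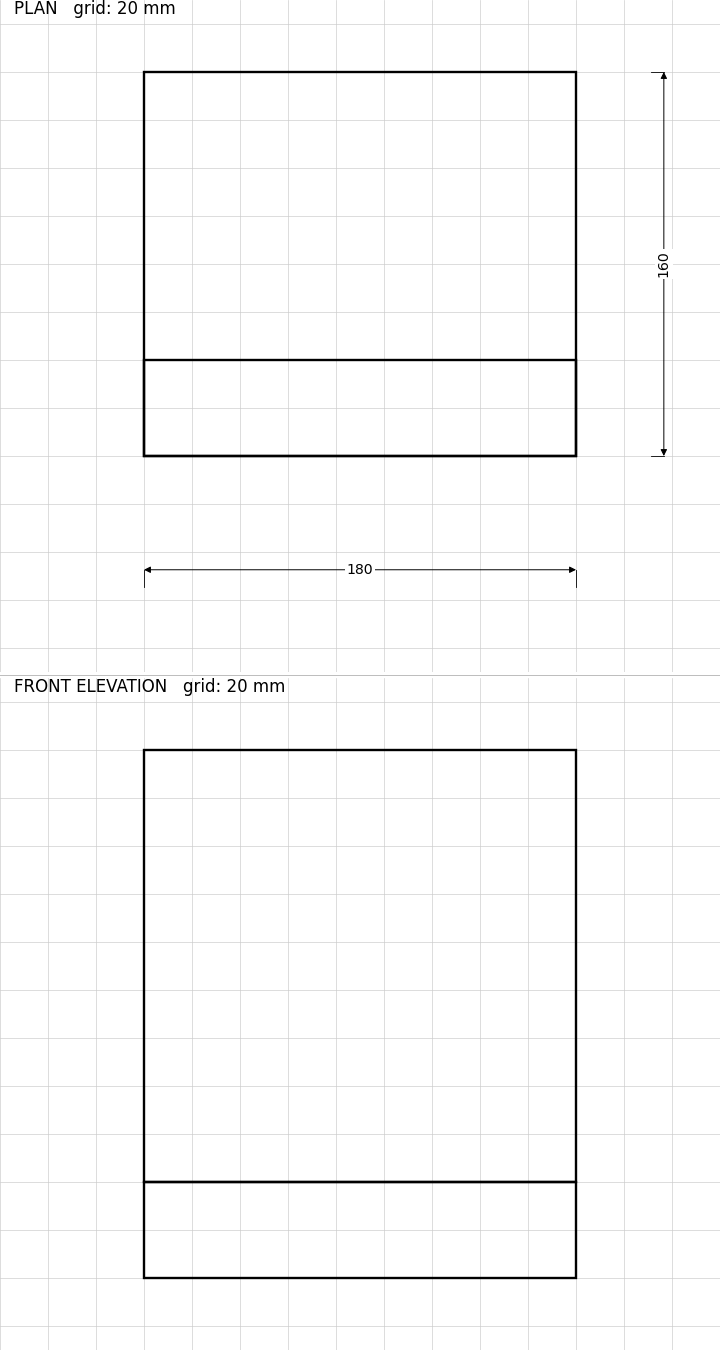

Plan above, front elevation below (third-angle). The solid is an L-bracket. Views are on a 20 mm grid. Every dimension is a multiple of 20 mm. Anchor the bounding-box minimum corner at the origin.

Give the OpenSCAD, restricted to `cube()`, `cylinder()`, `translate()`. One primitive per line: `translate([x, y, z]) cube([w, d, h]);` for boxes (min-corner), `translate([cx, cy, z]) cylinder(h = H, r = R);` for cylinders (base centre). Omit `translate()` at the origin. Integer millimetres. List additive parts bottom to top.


cube([180, 160, 40]);
translate([0, 0, 40]) cube([180, 40, 180]);


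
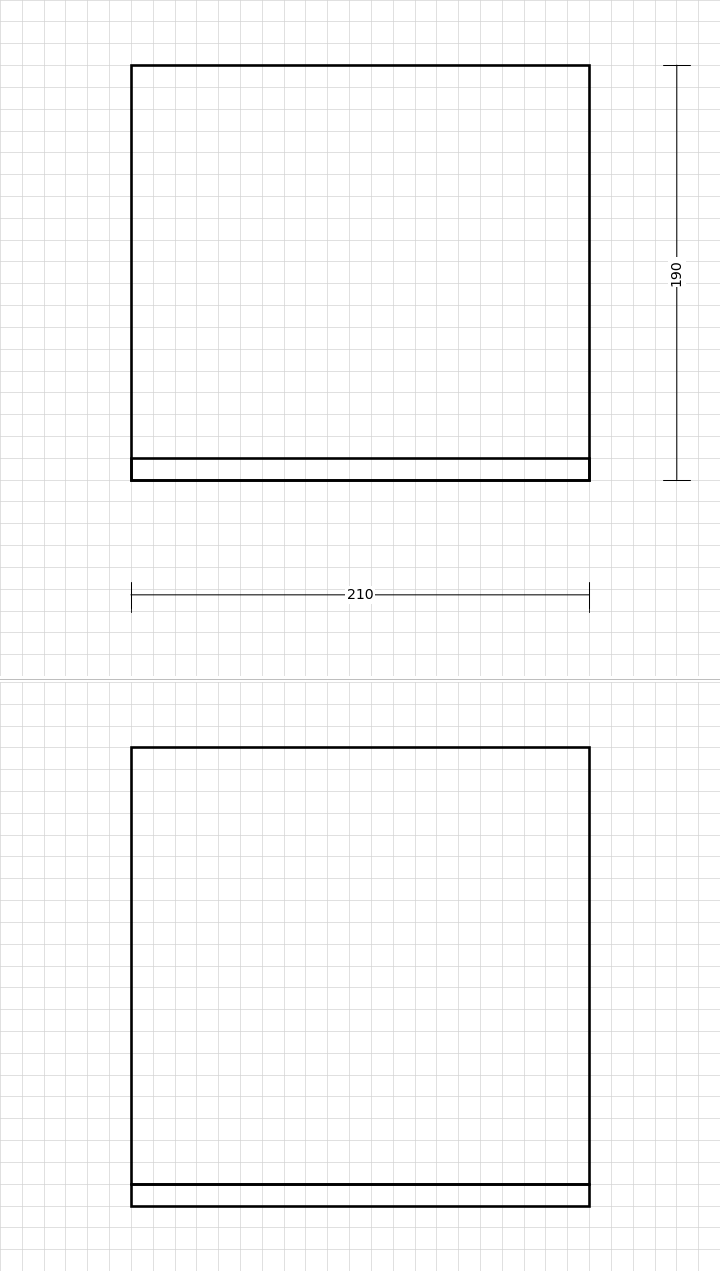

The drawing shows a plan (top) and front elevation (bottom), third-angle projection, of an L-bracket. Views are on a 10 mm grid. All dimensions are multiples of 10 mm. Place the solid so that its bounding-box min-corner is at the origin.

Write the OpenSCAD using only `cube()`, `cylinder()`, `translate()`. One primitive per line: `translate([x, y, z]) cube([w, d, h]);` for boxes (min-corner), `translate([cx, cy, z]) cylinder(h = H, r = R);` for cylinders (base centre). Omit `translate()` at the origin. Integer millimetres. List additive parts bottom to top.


cube([210, 190, 10]);
translate([0, 0, 10]) cube([210, 10, 200]);


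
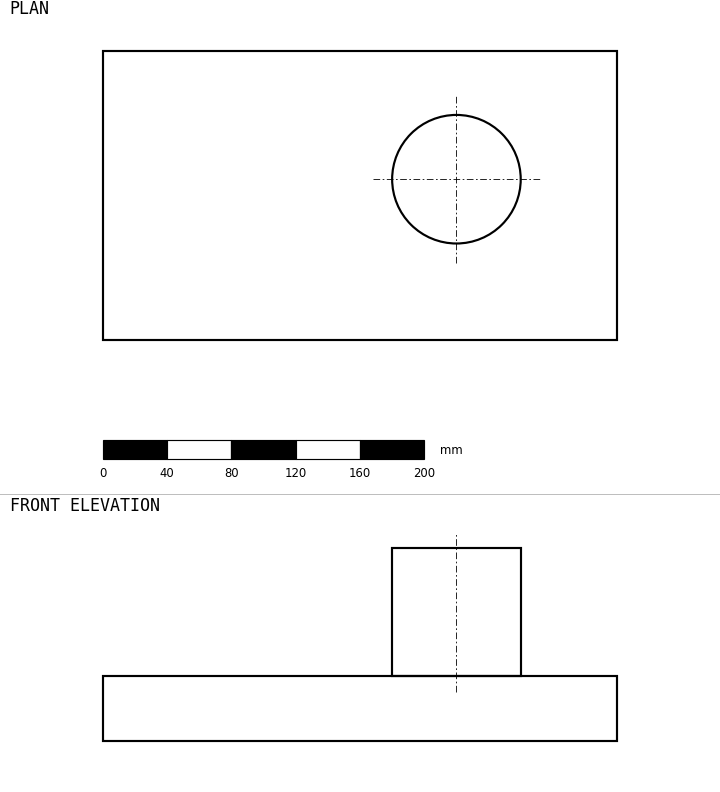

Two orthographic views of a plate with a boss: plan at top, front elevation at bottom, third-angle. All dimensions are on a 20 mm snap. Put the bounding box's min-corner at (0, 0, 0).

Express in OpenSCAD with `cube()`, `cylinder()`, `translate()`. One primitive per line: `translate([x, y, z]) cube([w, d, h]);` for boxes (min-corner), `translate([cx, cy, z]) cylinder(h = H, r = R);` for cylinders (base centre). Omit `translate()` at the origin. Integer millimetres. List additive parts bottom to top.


cube([320, 180, 40]);
translate([220, 100, 40]) cylinder(h = 80, r = 40);
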